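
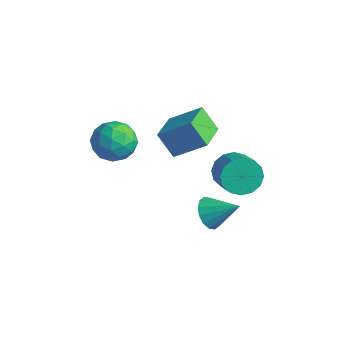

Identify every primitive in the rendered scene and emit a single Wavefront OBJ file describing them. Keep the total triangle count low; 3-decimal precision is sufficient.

v 2.634 1.151 0.047
v 3.285 1.73 -0.574
v 4.497 1.168 0.171
v 3.846 0.589 0.793
v 3.171 2.057 -0.142
v 4.383 1.495 0.603
v 2.913 2.142 0.341
v 4.125 1.58 1.086
v 2.58 1.961 0.745
v 3.792 1.399 1.49
v 2.262 1.563 0.962
v 3.474 1.001 1.708
v 2.044 1.055 0.934
v 3.256 0.493 1.68
v 1.983 0.572 0.669
v 3.195 0.01 1.414
v 2.097 0.245 0.237
v 3.309 -0.317 0.982
v 2.355 0.16 -0.246
v 3.567 -0.402 0.499
v 2.688 0.341 -0.65
v 3.9 -0.221 0.095
v 3.006 0.739 -0.868
v 4.218 0.177 -0.122
v 3.224 1.247 -0.84
v 4.436 0.685 -0.094
v 2.491 -0.202 -2.528
v 3.138 -0.451 -3.179
v 3.769 0.562 -1.552
v 2.98 -0.007 -3.319
v 2.691 0.384 -3.248
v 2.349 0.619 -2.984
v 2.045 0.634 -2.598
v 1.861 0.424 -2.193
v 1.845 0.047 -1.878
v 2.003 -0.397 -1.737
v 2.292 -0.789 -1.808
v 2.634 -1.023 -2.072
v 2.938 -1.038 -2.458
v 3.122 -0.828 -2.863
v -1.012 -3.798 4.158
v -0.154 -2.991 4.181
v -0.026 -4.809 2.879
v 0.832 -4.002 2.902
v 0.643 -4.688 3.841
v 0.033 -4.063 4.631
v -0.213 -3.737 2.429
v -0.823 -3.112 3.219
v 0.339 -2.953 3.113
v 0.868 -3.541 3.985
v -1.048 -4.259 3.075
v -0.519 -4.847 3.947
v -0.67 -3.306 4.282
v 0.49 -4.494 2.778
v 0.379 -4.897 3.33
v 0.883 -4.423 3.344
v -0.559 -3.936 4.546
v -0.055 -3.462 4.56
v 0.413 -4.459 4.36
v -0.125 -4.338 2.5
v 0.379 -3.864 2.514
v -1.063 -3.377 3.716
v -0.559 -2.903 3.73
v -0.593 -3.341 2.7
v 0.124 -2.809 3.668
v 0.704 -3.404 2.916
v 0.09 -3.248 2.637
v -0.268 -2.88 3.102
v 0.435 -3.155 4.18
v 1.015 -3.749 3.429
v 0.904 -4.152 3.98
v 0.546 -3.785 4.445
v 0.726 -3.133 3.552
v -1.195 -4.051 3.631
v -0.615 -4.645 2.88
v -0.726 -4.015 2.615
v -1.084 -3.648 3.08
v -0.884 -4.396 4.144
v -0.304 -4.991 3.392
v 0.088 -4.92 3.958
v -0.27 -4.552 4.423
v -0.906 -4.667 3.508
v -1.427 1.762 -0.732
v -2.336 1.518 0.524
v -0.154 2.8 0.39
v -1.063 2.556 1.647
v -0.417 0.084 -0.327
v -1.326 -0.16 0.93
v 0.856 1.122 0.796
v -0.053 0.878 2.052
f 2 1 5
f 2 5 3
f 3 5 6
f 3 6 4
f 5 1 7
f 5 7 6
f 6 7 8
f 6 8 4
f 7 1 9
f 7 9 8
f 8 9 10
f 8 10 4
f 9 1 11
f 9 11 10
f 10 11 12
f 10 12 4
f 11 1 13
f 11 13 12
f 12 13 14
f 12 14 4
f 13 1 15
f 13 15 14
f 14 15 16
f 14 16 4
f 15 1 17
f 15 17 16
f 16 17 18
f 16 18 4
f 17 1 19
f 17 19 18
f 18 19 20
f 18 20 4
f 19 1 21
f 19 21 20
f 20 21 22
f 20 22 4
f 21 1 23
f 21 23 22
f 22 23 24
f 22 24 4
f 23 1 25
f 23 25 24
f 24 25 26
f 24 26 4
f 25 1 2
f 25 2 26
f 26 2 3
f 26 3 4
f 28 27 30
f 28 30 29
f 30 27 31
f 30 31 29
f 31 27 32
f 31 32 29
f 32 27 33
f 32 33 29
f 33 27 34
f 33 34 29
f 34 27 35
f 34 35 29
f 35 27 36
f 35 36 29
f 36 27 37
f 36 37 29
f 37 27 38
f 37 38 29
f 38 27 39
f 38 39 29
f 39 27 40
f 39 40 29
f 40 27 28
f 40 28 29
f 41 78 57
f 78 52 81
f 57 81 46
f 78 81 57
f 41 57 53
f 57 46 58
f 53 58 42
f 57 58 53
f 41 53 62
f 53 42 63
f 62 63 48
f 53 63 62
f 41 62 74
f 62 48 77
f 74 77 51
f 62 77 74
f 41 74 78
f 74 51 82
f 78 82 52
f 74 82 78
f 42 58 69
f 58 46 72
f 69 72 50
f 58 72 69
f 46 81 59
f 81 52 80
f 59 80 45
f 81 80 59
f 52 82 79
f 82 51 75
f 79 75 43
f 82 75 79
f 51 77 76
f 77 48 64
f 76 64 47
f 77 64 76
f 48 63 68
f 63 42 65
f 68 65 49
f 63 65 68
f 44 70 56
f 70 50 71
f 56 71 45
f 70 71 56
f 44 56 54
f 56 45 55
f 54 55 43
f 56 55 54
f 44 54 61
f 54 43 60
f 61 60 47
f 54 60 61
f 44 61 66
f 61 47 67
f 66 67 49
f 61 67 66
f 44 66 70
f 66 49 73
f 70 73 50
f 66 73 70
f 45 71 59
f 71 50 72
f 59 72 46
f 71 72 59
f 43 55 79
f 55 45 80
f 79 80 52
f 55 80 79
f 47 60 76
f 60 43 75
f 76 75 51
f 60 75 76
f 49 67 68
f 67 47 64
f 68 64 48
f 67 64 68
f 50 73 69
f 73 49 65
f 69 65 42
f 73 65 69
f 84 86 83
f 87 84 83
f 83 86 85
f 85 87 83
f 84 90 86
f 88 84 87
f 88 90 84
f 86 90 85
f 89 87 85
f 85 90 89
f 89 88 87
f 90 88 89



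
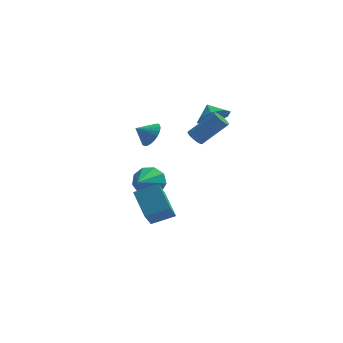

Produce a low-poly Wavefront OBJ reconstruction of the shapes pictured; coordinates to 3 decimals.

v 0.278 3.303 -4.376
v 1.102 3.385 -3.745
v -0.198 1.697 -3.544
v 0.538 3.704 -3.452
v -0.147 3.836 -3.59
v -0.633 3.718 -4.096
v -0.693 3.406 -4.733
v -0.298 3.046 -5.202
v 0.367 2.806 -5.285
v 0.99 2.799 -4.942
v 1.28 3.027 -4.334
v 3.882 3.418 0.9
v 4.803 3.637 1.279
v 3.458 4.122 1.52
v 4.623 4.076 0.659
v 4.009 4.129 0.18
v 3.32 3.766 0.122
v 2.961 3.198 0.52
v 3.141 2.76 1.14
v 3.755 2.707 1.62
v 4.443 3.07 1.677
v 3.157 -0.771 1.484
v 3.548 -0.969 1.136
v 4.934 -0.607 2.488
v 4.543 -0.409 2.836
v 3.54 -0.727 1.079
v 4.927 -0.365 2.43
v 3.457 -0.493 1.102
v 4.844 -0.131 2.454
v 3.314 -0.314 1.2
v 4.701 0.048 2.552
v 3.14 -0.226 1.355
v 4.526 0.136 2.707
v 2.969 -0.246 1.536
v 4.356 0.116 2.888
v 2.836 -0.37 1.706
v 4.222 -0.008 3.058
v 2.766 -0.573 1.832
v 4.152 -0.211 3.184
v 2.773 -0.815 1.89
v 4.16 -0.453 3.241
v 2.856 -1.049 1.866
v 4.243 -0.687 3.218
v 2.999 -1.228 1.768
v 4.386 -0.866 3.12
v 3.174 -1.316 1.613
v 4.56 -0.954 2.965
v 3.344 -1.296 1.432
v 4.731 -0.934 2.784
v 3.478 -1.172 1.262
v 4.864 -0.81 2.614
v 1.053 -3.37 -3.74
v 0.886 -4.888 -2.24
v 0.341 -2.208 -2.643
v 0.175 -3.725 -1.143
v 2.345 -3.035 -3.257
v 2.179 -4.552 -1.757
v 1.634 -1.872 -2.16
v 1.467 -3.39 -0.66
v 0.783 -0.376 1.395
v 1.095 0.094 2.018
v -0.023 -0.624 1.985
v 0.911 0.313 1.859
v 0.707 0.427 1.629
v 0.515 0.42 1.363
v 0.364 0.291 1.102
v 0.277 0.061 0.886
v 0.267 -0.236 0.747
v 0.335 -0.554 0.707
v 0.472 -0.845 0.772
v 0.656 -1.064 0.931
v 0.86 -1.179 1.161
v 1.052 -1.171 1.427
v 1.203 -1.042 1.687
v 1.29 -0.812 1.904
v 1.3 -0.515 2.042
v 1.231 -0.197 2.083
f 2 1 4
f 2 4 3
f 4 1 5
f 4 5 3
f 5 1 6
f 5 6 3
f 6 1 7
f 6 7 3
f 7 1 8
f 7 8 3
f 8 1 9
f 8 9 3
f 9 1 10
f 9 10 3
f 10 1 11
f 10 11 3
f 11 1 2
f 11 2 3
f 13 12 15
f 13 15 14
f 15 12 16
f 15 16 14
f 16 12 17
f 16 17 14
f 17 12 18
f 17 18 14
f 18 12 19
f 18 19 14
f 19 12 20
f 19 20 14
f 20 12 21
f 20 21 14
f 21 12 13
f 21 13 14
f 23 22 26
f 23 26 24
f 24 26 27
f 24 27 25
f 26 22 28
f 26 28 27
f 27 28 29
f 27 29 25
f 28 22 30
f 28 30 29
f 29 30 31
f 29 31 25
f 30 22 32
f 30 32 31
f 31 32 33
f 31 33 25
f 32 22 34
f 32 34 33
f 33 34 35
f 33 35 25
f 34 22 36
f 34 36 35
f 35 36 37
f 35 37 25
f 36 22 38
f 36 38 37
f 37 38 39
f 37 39 25
f 38 22 40
f 38 40 39
f 39 40 41
f 39 41 25
f 40 22 42
f 40 42 41
f 41 42 43
f 41 43 25
f 42 22 44
f 42 44 43
f 43 44 45
f 43 45 25
f 44 22 46
f 44 46 45
f 45 46 47
f 45 47 25
f 46 22 48
f 46 48 47
f 47 48 49
f 47 49 25
f 48 22 50
f 48 50 49
f 49 50 51
f 49 51 25
f 50 22 23
f 50 23 51
f 51 23 24
f 51 24 25
f 53 55 52
f 56 53 52
f 52 55 54
f 54 56 52
f 53 59 55
f 57 53 56
f 57 59 53
f 55 59 54
f 58 56 54
f 54 59 58
f 58 57 56
f 59 57 58
f 61 60 63
f 61 63 62
f 63 60 64
f 63 64 62
f 64 60 65
f 64 65 62
f 65 60 66
f 65 66 62
f 66 60 67
f 66 67 62
f 67 60 68
f 67 68 62
f 68 60 69
f 68 69 62
f 69 60 70
f 69 70 62
f 70 60 71
f 70 71 62
f 71 60 72
f 71 72 62
f 72 60 73
f 72 73 62
f 73 60 74
f 73 74 62
f 74 60 75
f 74 75 62
f 75 60 76
f 75 76 62
f 76 60 77
f 76 77 62
f 77 60 61
f 77 61 62



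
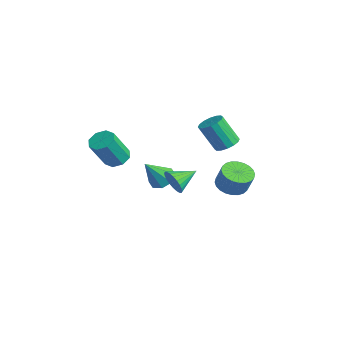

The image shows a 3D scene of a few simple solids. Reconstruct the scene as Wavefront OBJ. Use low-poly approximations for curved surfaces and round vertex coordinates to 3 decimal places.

v -3.904 2.1 -1.523
v -3.445 2.7 -1.132
v -3.696 0.96 -0.017
v -4.081 2.751 -1.006
v -4.613 2.421 -1.182
v -4.73 1.903 -1.559
v -4.362 1.501 -1.914
v -3.726 1.449 -2.04
v -3.194 1.779 -1.863
v -3.077 2.297 -1.487
v 3.354 -0.596 2.618
v 3.763 -0.772 3.271
v 3.226 0.756 3.062
v 3.989 -0.688 3.079
v 4.119 -0.59 2.817
v 4.132 -0.492 2.525
v 4.027 -0.411 2.247
v 3.819 -0.358 2.025
v 3.541 -0.341 1.894
v 3.234 -0.363 1.872
v 2.946 -0.42 1.965
v 2.72 -0.505 2.156
v 2.59 -0.603 2.418
v 2.577 -0.701 2.71
v 2.682 -0.782 2.988
v 2.889 -0.835 3.21
v 3.167 -0.852 3.341
v 3.474 -0.83 3.363
v -3.688 -0.664 0.893
v -3.183 -1.156 0.514
v -2.888 -2.188 2.249
v -3.392 -1.696 2.627
v -2.9 -0.67 0.755
v -2.604 -1.702 2.49
v -3.078 -0.18 1.076
v -2.782 -1.212 2.811
v -3.613 0.026 1.29
v -3.318 -1.006 3.025
v -4.192 -0.172 1.271
v -3.897 -1.204 3.006
v -4.476 -0.658 1.03
v -4.18 -1.69 2.765
v -4.298 -1.148 0.709
v -4.002 -2.18 2.444
v -3.762 -1.354 0.495
v -3.467 -2.386 2.23
v 0.472 3.878 2.934
v 1.178 3.916 3.185
v 0.654 3.179 4.776
v -0.052 3.142 4.526
v 1.017 4.253 3.288
v 0.493 3.517 4.879
v 0.71 4.491 3.296
v 0.185 3.754 4.887
v 0.339 4.564 3.208
v -0.185 3.827 4.799
v 0.004 4.453 3.046
v -0.521 3.717 4.637
v -0.206 4.189 2.855
v -0.73 3.452 4.446
v -0.234 3.841 2.684
v -0.758 3.104 4.275
v -0.073 3.503 2.581
v -0.597 2.767 4.172
v 0.235 3.266 2.573
v -0.29 2.529 4.164
v 0.605 3.193 2.661
v 0.081 2.456 4.252
v 0.941 3.303 2.823
v 0.416 2.567 4.414
v 1.15 3.568 3.014
v 0.626 2.831 4.605
v 1.037 3.878 0.149
v 1.805 4.216 -0.228
v 2.331 4.341 0.954
v 1.563 4.002 1.331
v 1.615 4.516 -0.175
v 2.141 4.641 1.007
v 1.337 4.719 -0.073
v 1.862 4.843 1.109
v 1.013 4.793 0.063
v 1.539 4.918 1.245
v 0.693 4.728 0.212
v 1.219 4.853 1.394
v 0.426 4.534 0.351
v 0.951 4.659 1.534
v 0.251 4.24 0.46
v 0.776 4.365 1.642
v 0.196 3.891 0.521
v 0.721 4.015 1.704
v 0.269 3.539 0.526
v 0.795 3.664 1.708
v 0.459 3.239 0.473
v 0.985 3.364 1.655
v 0.738 3.037 0.371
v 1.263 3.161 1.553
v 1.061 2.962 0.235
v 1.587 3.087 1.417
v 1.381 3.027 0.086
v 1.907 3.152 1.268
v 1.649 3.221 -0.054
v 2.174 3.346 1.129
v 1.824 3.515 -0.162
v 2.349 3.64 1.02
v 1.879 3.865 -0.224
v 2.404 3.989 0.959
f 2 1 4
f 2 4 3
f 4 1 5
f 4 5 3
f 5 1 6
f 5 6 3
f 6 1 7
f 6 7 3
f 7 1 8
f 7 8 3
f 8 1 9
f 8 9 3
f 9 1 10
f 9 10 3
f 10 1 2
f 10 2 3
f 12 11 14
f 12 14 13
f 14 11 15
f 14 15 13
f 15 11 16
f 15 16 13
f 16 11 17
f 16 17 13
f 17 11 18
f 17 18 13
f 18 11 19
f 18 19 13
f 19 11 20
f 19 20 13
f 20 11 21
f 20 21 13
f 21 11 22
f 21 22 13
f 22 11 23
f 22 23 13
f 23 11 24
f 23 24 13
f 24 11 25
f 24 25 13
f 25 11 26
f 25 26 13
f 26 11 27
f 26 27 13
f 27 11 28
f 27 28 13
f 28 11 12
f 28 12 13
f 30 29 33
f 30 33 31
f 31 33 34
f 31 34 32
f 33 29 35
f 33 35 34
f 34 35 36
f 34 36 32
f 35 29 37
f 35 37 36
f 36 37 38
f 36 38 32
f 37 29 39
f 37 39 38
f 38 39 40
f 38 40 32
f 39 29 41
f 39 41 40
f 40 41 42
f 40 42 32
f 41 29 43
f 41 43 42
f 42 43 44
f 42 44 32
f 43 29 45
f 43 45 44
f 44 45 46
f 44 46 32
f 45 29 30
f 45 30 46
f 46 30 31
f 46 31 32
f 48 47 51
f 48 51 49
f 49 51 52
f 49 52 50
f 51 47 53
f 51 53 52
f 52 53 54
f 52 54 50
f 53 47 55
f 53 55 54
f 54 55 56
f 54 56 50
f 55 47 57
f 55 57 56
f 56 57 58
f 56 58 50
f 57 47 59
f 57 59 58
f 58 59 60
f 58 60 50
f 59 47 61
f 59 61 60
f 60 61 62
f 60 62 50
f 61 47 63
f 61 63 62
f 62 63 64
f 62 64 50
f 63 47 65
f 63 65 64
f 64 65 66
f 64 66 50
f 65 47 67
f 65 67 66
f 66 67 68
f 66 68 50
f 67 47 69
f 67 69 68
f 68 69 70
f 68 70 50
f 69 47 71
f 69 71 70
f 70 71 72
f 70 72 50
f 71 47 48
f 71 48 72
f 72 48 49
f 72 49 50
f 74 73 77
f 74 77 75
f 75 77 78
f 75 78 76
f 77 73 79
f 77 79 78
f 78 79 80
f 78 80 76
f 79 73 81
f 79 81 80
f 80 81 82
f 80 82 76
f 81 73 83
f 81 83 82
f 82 83 84
f 82 84 76
f 83 73 85
f 83 85 84
f 84 85 86
f 84 86 76
f 85 73 87
f 85 87 86
f 86 87 88
f 86 88 76
f 87 73 89
f 87 89 88
f 88 89 90
f 88 90 76
f 89 73 91
f 89 91 90
f 90 91 92
f 90 92 76
f 91 73 93
f 91 93 92
f 92 93 94
f 92 94 76
f 93 73 95
f 93 95 94
f 94 95 96
f 94 96 76
f 95 73 97
f 95 97 96
f 96 97 98
f 96 98 76
f 97 73 99
f 97 99 98
f 98 99 100
f 98 100 76
f 99 73 101
f 99 101 100
f 100 101 102
f 100 102 76
f 101 73 103
f 101 103 102
f 102 103 104
f 102 104 76
f 103 73 105
f 103 105 104
f 104 105 106
f 104 106 76
f 105 73 74
f 105 74 106
f 106 74 75
f 106 75 76



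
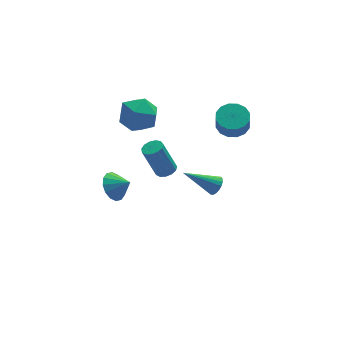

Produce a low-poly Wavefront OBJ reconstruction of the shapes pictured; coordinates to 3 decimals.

v -3.647 -0.868 -0.023
v -3.013 -0.609 -0.56
v -2.953 -1.352 0.563
v -3.045 -0.282 -0.252
v -3.239 -0.112 0.118
v -3.541 -0.145 0.449
v -3.873 -0.371 0.655
v -4.143 -0.73 0.678
v -4.281 -1.126 0.514
v -4.249 -1.453 0.205
v -4.056 -1.623 -0.164
v -3.753 -1.59 -0.496
v -3.422 -1.364 -0.701
v -3.151 -1.005 -0.724
v 2.718 -0.163 2.639
v 3.579 -0.245 2.726
v 3.444 -0.619 3.709
v 2.582 -0.537 3.621
v 3.487 0.171 2.872
v 3.351 -0.203 3.855
v 3.188 0.497 2.955
v 3.052 0.123 3.938
v 2.763 0.647 2.953
v 2.627 0.273 3.936
v 2.326 0.579 2.867
v 2.19 0.205 3.85
v 1.994 0.313 2.72
v 1.859 -0.061 3.703
v 1.856 -0.081 2.551
v 1.721 -0.455 3.534
v 1.949 -0.497 2.405
v 1.813 -0.871 3.388
v 2.248 -0.823 2.322
v 2.112 -1.197 3.305
v 2.673 -0.973 2.324
v 2.537 -1.347 3.307
v 3.11 -0.905 2.41
v 2.974 -1.279 3.393
v 3.441 -0.639 2.557
v 3.306 -1.013 3.54
v 0.132 2.807 -3.008
v 0.666 3.052 -2.843
v -0.018 3.277 -0.967
v -0.552 3.033 -1.132
v 0.467 3.313 -2.947
v -0.216 3.538 -1.07
v 0.162 3.414 -3.07
v -0.521 3.639 -1.193
v -0.152 3.322 -3.173
v -0.836 3.547 -1.297
v -0.377 3.066 -3.225
v -1.06 3.291 -1.348
v -0.44 2.729 -3.207
v -1.123 2.954 -1.33
v -0.321 2.416 -3.126
v -1.005 2.641 -1.25
v -0.059 2.228 -3.008
v -0.743 2.453 -1.132
v 0.264 2.224 -2.89
v -0.42 2.449 -1.014
v 0.545 2.405 -2.81
v -0.139 2.63 -0.933
v 0.694 2.714 -2.792
v 0.011 2.939 -0.915
v -2.306 2.235 3.633
v -1.415 2.82 3.157
v -1.825 0.7 2.643
v -0.934 1.285 2.167
v -0.91 1.007 3.3
v -1.208 1.955 3.912
v -2.032 1.565 1.888
v -2.33 2.513 2.5
v -1.247 2.406 2.079
v -0.553 2.061 2.951
v -2.687 1.459 2.849
v -1.993 1.114 3.721
v 0.536 -4.184 1.903
v 0.809 -3.755 2.137
v -0.996 -3.796 2.977
v 0.698 -3.649 1.941
v 0.554 -3.649 1.737
v 0.407 -3.755 1.566
v 0.286 -3.946 1.461
v 0.214 -4.184 1.445
v 0.205 -4.422 1.518
v 0.262 -4.613 1.668
v 0.374 -4.718 1.865
v 0.517 -4.718 2.069
v 0.664 -4.612 2.24
v 0.785 -4.421 2.344
v 0.857 -4.183 2.361
v 0.866 -3.945 2.287
f 2 1 4
f 2 4 3
f 4 1 5
f 4 5 3
f 5 1 6
f 5 6 3
f 6 1 7
f 6 7 3
f 7 1 8
f 7 8 3
f 8 1 9
f 8 9 3
f 9 1 10
f 9 10 3
f 10 1 11
f 10 11 3
f 11 1 12
f 11 12 3
f 12 1 13
f 12 13 3
f 13 1 14
f 13 14 3
f 14 1 2
f 14 2 3
f 16 15 19
f 16 19 17
f 17 19 20
f 17 20 18
f 19 15 21
f 19 21 20
f 20 21 22
f 20 22 18
f 21 15 23
f 21 23 22
f 22 23 24
f 22 24 18
f 23 15 25
f 23 25 24
f 24 25 26
f 24 26 18
f 25 15 27
f 25 27 26
f 26 27 28
f 26 28 18
f 27 15 29
f 27 29 28
f 28 29 30
f 28 30 18
f 29 15 31
f 29 31 30
f 30 31 32
f 30 32 18
f 31 15 33
f 31 33 32
f 32 33 34
f 32 34 18
f 33 15 35
f 33 35 34
f 34 35 36
f 34 36 18
f 35 15 37
f 35 37 36
f 36 37 38
f 36 38 18
f 37 15 39
f 37 39 38
f 38 39 40
f 38 40 18
f 39 15 16
f 39 16 40
f 40 16 17
f 40 17 18
f 42 41 45
f 42 45 43
f 43 45 46
f 43 46 44
f 45 41 47
f 45 47 46
f 46 47 48
f 46 48 44
f 47 41 49
f 47 49 48
f 48 49 50
f 48 50 44
f 49 41 51
f 49 51 50
f 50 51 52
f 50 52 44
f 51 41 53
f 51 53 52
f 52 53 54
f 52 54 44
f 53 41 55
f 53 55 54
f 54 55 56
f 54 56 44
f 55 41 57
f 55 57 56
f 56 57 58
f 56 58 44
f 57 41 59
f 57 59 58
f 58 59 60
f 58 60 44
f 59 41 61
f 59 61 60
f 60 61 62
f 60 62 44
f 61 41 63
f 61 63 62
f 62 63 64
f 62 64 44
f 63 41 42
f 63 42 64
f 64 42 43
f 64 43 44
f 65 76 70
f 65 70 66
f 65 66 72
f 65 72 75
f 65 75 76
f 66 70 74
f 70 76 69
f 76 75 67
f 75 72 71
f 72 66 73
f 68 74 69
f 68 69 67
f 68 67 71
f 68 71 73
f 68 73 74
f 69 74 70
f 67 69 76
f 71 67 75
f 73 71 72
f 74 73 66
f 78 77 80
f 78 80 79
f 80 77 81
f 80 81 79
f 81 77 82
f 81 82 79
f 82 77 83
f 82 83 79
f 83 77 84
f 83 84 79
f 84 77 85
f 84 85 79
f 85 77 86
f 85 86 79
f 86 77 87
f 86 87 79
f 87 77 88
f 87 88 79
f 88 77 89
f 88 89 79
f 89 77 90
f 89 90 79
f 90 77 91
f 90 91 79
f 91 77 92
f 91 92 79
f 92 77 78
f 92 78 79



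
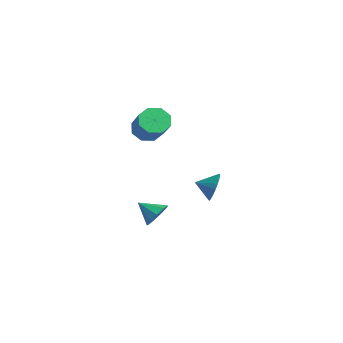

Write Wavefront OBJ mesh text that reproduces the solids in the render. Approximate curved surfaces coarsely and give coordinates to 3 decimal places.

v -0.118 -2.203 2.44
v 0.426 -2.047 1.766
v 2.061 -2.302 3.026
v 1.518 -2.457 3.7
v 0.259 -1.485 2.097
v 1.894 -1.74 3.357
v -0.129 -1.343 2.629
v 1.506 -1.598 3.889
v -0.51 -1.705 3.05
v 1.125 -1.959 4.31
v -0.661 -2.358 3.114
v 0.974 -2.613 4.374
v -0.494 -2.92 2.783
v 1.141 -3.175 4.043
v -0.106 -3.062 2.251
v 1.529 -3.317 3.511
v 0.275 -2.701 1.83
v 1.91 -2.955 3.09
v 0.882 -2.07 -3.44
v 1.352 -1.914 -2.75
v 0.078 -2.83 -2.72
v 0.932 -1.515 -2.798
v 0.488 -1.376 -3.147
v 0.229 -1.562 -3.633
v 0.275 -1.985 -4.029
v 0.605 -2.449 -4.149
v 1.065 -2.735 -3.937
v 1.439 -2.71 -3.493
v 1.553 -2.385 -3.024
v 2.477 0.395 -1.14
v 2.94 0.453 -0.347
v 2.043 -0.495 -0.82
v 2.617 0.64 -0.264
v 2.27 0.785 -0.333
v 1.959 0.863 -0.541
v 1.737 0.859 -0.853
v 1.643 0.776 -1.214
v 1.694 0.626 -1.563
v 1.88 0.436 -1.838
v 2.169 0.239 -1.992
v 2.512 0.069 -1.999
v 2.849 -0.045 -1.858
v 3.121 -0.082 -1.592
v 3.282 -0.038 -1.248
v 3.304 0.082 -0.885
v 3.183 0.255 -0.566
f 2 1 5
f 2 5 3
f 3 5 6
f 3 6 4
f 5 1 7
f 5 7 6
f 6 7 8
f 6 8 4
f 7 1 9
f 7 9 8
f 8 9 10
f 8 10 4
f 9 1 11
f 9 11 10
f 10 11 12
f 10 12 4
f 11 1 13
f 11 13 12
f 12 13 14
f 12 14 4
f 13 1 15
f 13 15 14
f 14 15 16
f 14 16 4
f 15 1 17
f 15 17 16
f 16 17 18
f 16 18 4
f 17 1 2
f 17 2 18
f 18 2 3
f 18 3 4
f 20 19 22
f 20 22 21
f 22 19 23
f 22 23 21
f 23 19 24
f 23 24 21
f 24 19 25
f 24 25 21
f 25 19 26
f 25 26 21
f 26 19 27
f 26 27 21
f 27 19 28
f 27 28 21
f 28 19 29
f 28 29 21
f 29 19 20
f 29 20 21
f 31 30 33
f 31 33 32
f 33 30 34
f 33 34 32
f 34 30 35
f 34 35 32
f 35 30 36
f 35 36 32
f 36 30 37
f 36 37 32
f 37 30 38
f 37 38 32
f 38 30 39
f 38 39 32
f 39 30 40
f 39 40 32
f 40 30 41
f 40 41 32
f 41 30 42
f 41 42 32
f 42 30 43
f 42 43 32
f 43 30 44
f 43 44 32
f 44 30 45
f 44 45 32
f 45 30 46
f 45 46 32
f 46 30 31
f 46 31 32



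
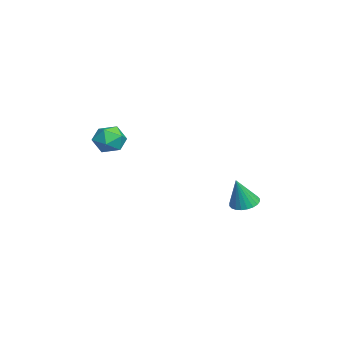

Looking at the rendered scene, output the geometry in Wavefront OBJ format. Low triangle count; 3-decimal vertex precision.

v 2.022 2.827 -0.19
v 2.691 3.22 -0.266
v 2.478 2.373 1.47
v 2.507 3.437 -0.157
v 2.249 3.56 -0.052
v 1.957 3.572 0.032
v 1.674 3.47 0.081
v 1.445 3.27 0.09
v 1.303 3.003 0.056
v 1.271 2.709 -0.016
v 1.353 2.433 -0.114
v 1.537 2.217 -0.223
v 1.795 2.093 -0.328
v 2.087 2.082 -0.411
v 2.37 2.183 -0.461
v 2.599 2.383 -0.47
v 2.741 2.65 -0.436
v 2.773 2.944 -0.364
v 1.375 -2.938 3.884
v 2.123 -3.246 3.393
v 1.197 -4.334 4.487
v 1.945 -4.642 3.996
v 2.065 -4.029 4.707
v 2.175 -3.166 4.335
v 1.145 -4.414 3.545
v 1.255 -3.551 3.173
v 1.981 -4.158 3.184
v 2.55 -3.92 3.902
v 0.77 -3.66 3.978
v 1.339 -3.422 4.696
f 2 1 4
f 2 4 3
f 4 1 5
f 4 5 3
f 5 1 6
f 5 6 3
f 6 1 7
f 6 7 3
f 7 1 8
f 7 8 3
f 8 1 9
f 8 9 3
f 9 1 10
f 9 10 3
f 10 1 11
f 10 11 3
f 11 1 12
f 11 12 3
f 12 1 13
f 12 13 3
f 13 1 14
f 13 14 3
f 14 1 15
f 14 15 3
f 15 1 16
f 15 16 3
f 16 1 17
f 16 17 3
f 17 1 18
f 17 18 3
f 18 1 2
f 18 2 3
f 19 30 24
f 19 24 20
f 19 20 26
f 19 26 29
f 19 29 30
f 20 24 28
f 24 30 23
f 30 29 21
f 29 26 25
f 26 20 27
f 22 28 23
f 22 23 21
f 22 21 25
f 22 25 27
f 22 27 28
f 23 28 24
f 21 23 30
f 25 21 29
f 27 25 26
f 28 27 20



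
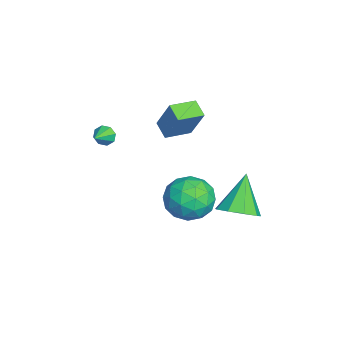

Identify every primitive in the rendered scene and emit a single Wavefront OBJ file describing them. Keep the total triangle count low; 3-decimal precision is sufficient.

v 4.041 2.68 -1.183
v 4.828 2.922 -0.652
v 2.859 3.04 0.403
v 4.582 3.465 -0.958
v 4.083 3.641 -1.37
v 3.564 3.367 -1.694
v 3.268 2.772 -1.779
v 3.334 2.133 -1.585
v 3.73 1.751 -1.203
v 4.271 1.803 -0.812
v 4.705 2.265 -0.594
v 0.806 -2.973 1.269
v 1.073 -2.856 0.815
v 1.654 -3.347 1.671
v 1.081 -2.545 1.087
v 0.928 -2.485 1.466
v 0.704 -2.711 1.73
v 0.539 -3.09 1.723
v 0.531 -3.4 1.451
v 0.684 -3.46 1.072
v 0.909 -3.235 0.808
v -1.304 0.319 0.952
v -0.641 0.896 2.557
v -0.576 0.698 0.515
v 0.087 1.275 2.12
v -0.647 -0.795 1.08
v 0.016 -0.218 2.685
v 0.081 -0.416 0.643
v 0.744 0.161 2.248
v 1.682 1.291 -0.918
v 2.681 1.754 -1.417
v 2.059 -0.434 -1.763
v 3.058 0.029 -2.262
v 3.004 -0.144 -1.067
v 2.772 0.922 -0.545
v 1.968 0.398 -2.635
v 1.736 1.464 -2.113
v 2.858 1.202 -2.479
v 3.498 0.867 -1.51
v 1.242 0.453 -1.67
v 1.882 0.118 -0.701
v 2.149 1.673 -1.093
v 2.591 -0.353 -2.087
v 2.56 -0.455 -1.384
v 3.147 -0.183 -1.678
v 2.202 1.184 -0.58
v 2.789 1.457 -0.874
v 2.979 0.341 -0.668
v 1.951 -0.137 -2.306
v 2.538 0.136 -2.6
v 1.593 1.503 -1.502
v 2.18 1.775 -1.796
v 1.761 0.979 -2.512
v 2.84 1.621 -2.011
v 3.061 0.608 -2.508
v 2.421 0.825 -2.727
v 2.284 1.451 -2.42
v 3.216 1.424 -1.441
v 3.437 0.411 -1.938
v 3.406 0.309 -1.235
v 3.269 0.935 -0.928
v 3.32 1.1 -2.065
v 1.303 0.909 -1.242
v 1.524 -0.104 -1.739
v 1.471 0.385 -2.252
v 1.334 1.011 -1.945
v 1.679 0.712 -0.672
v 1.9 -0.301 -1.169
v 2.456 -0.131 -0.76
v 2.319 0.495 -0.453
v 1.42 0.22 -1.115
f 2 1 4
f 2 4 3
f 4 1 5
f 4 5 3
f 5 1 6
f 5 6 3
f 6 1 7
f 6 7 3
f 7 1 8
f 7 8 3
f 8 1 9
f 8 9 3
f 9 1 10
f 9 10 3
f 10 1 11
f 10 11 3
f 11 1 2
f 11 2 3
f 13 12 15
f 13 15 14
f 15 12 16
f 15 16 14
f 16 12 17
f 16 17 14
f 17 12 18
f 17 18 14
f 18 12 19
f 18 19 14
f 19 12 20
f 19 20 14
f 20 12 21
f 20 21 14
f 21 12 13
f 21 13 14
f 23 25 22
f 26 23 22
f 22 25 24
f 24 26 22
f 23 29 25
f 27 23 26
f 27 29 23
f 25 29 24
f 28 26 24
f 24 29 28
f 28 27 26
f 29 27 28
f 30 67 46
f 67 41 70
f 46 70 35
f 67 70 46
f 30 46 42
f 46 35 47
f 42 47 31
f 46 47 42
f 30 42 51
f 42 31 52
f 51 52 37
f 42 52 51
f 30 51 63
f 51 37 66
f 63 66 40
f 51 66 63
f 30 63 67
f 63 40 71
f 67 71 41
f 63 71 67
f 31 47 58
f 47 35 61
f 58 61 39
f 47 61 58
f 35 70 48
f 70 41 69
f 48 69 34
f 70 69 48
f 41 71 68
f 71 40 64
f 68 64 32
f 71 64 68
f 40 66 65
f 66 37 53
f 65 53 36
f 66 53 65
f 37 52 57
f 52 31 54
f 57 54 38
f 52 54 57
f 33 59 45
f 59 39 60
f 45 60 34
f 59 60 45
f 33 45 43
f 45 34 44
f 43 44 32
f 45 44 43
f 33 43 50
f 43 32 49
f 50 49 36
f 43 49 50
f 33 50 55
f 50 36 56
f 55 56 38
f 50 56 55
f 33 55 59
f 55 38 62
f 59 62 39
f 55 62 59
f 34 60 48
f 60 39 61
f 48 61 35
f 60 61 48
f 32 44 68
f 44 34 69
f 68 69 41
f 44 69 68
f 36 49 65
f 49 32 64
f 65 64 40
f 49 64 65
f 38 56 57
f 56 36 53
f 57 53 37
f 56 53 57
f 39 62 58
f 62 38 54
f 58 54 31
f 62 54 58



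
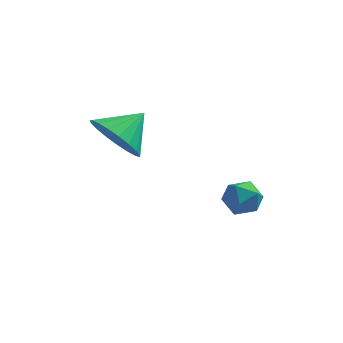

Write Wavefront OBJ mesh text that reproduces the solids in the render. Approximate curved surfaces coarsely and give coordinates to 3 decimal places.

v -1.264 3.205 -3.109
v -0.826 3.464 -3.5
v -0.814 2.276 -3.22
v -0.376 2.535 -3.611
v -0.376 2.682 -2.986
v -0.654 3.256 -2.918
v -0.986 2.484 -3.802
v -1.264 3.058 -3.734
v -0.654 3.018 -3.928
v -0.277 3.14 -3.424
v -1.363 2.6 -3.296
v -0.986 2.722 -2.792
v -4.046 1.429 -0.436
v -3.565 1.636 -1.168
v -3.394 2.151 0.196
v -3.838 1.892 -1.179
v -4.147 2.068 -1.062
v -4.438 2.133 -0.836
v -4.662 2.077 -0.542
v -4.779 1.908 -0.229
v -4.769 1.657 0.049
v -4.634 1.366 0.242
v -4.398 1.086 0.318
v -4.1 0.866 0.264
v -3.794 0.742 0.088
v -3.53 0.738 -0.178
v -3.356 0.853 -0.488
v -3.301 1.067 -0.79
v -3.375 1.344 -1.03
f 1 12 6
f 1 6 2
f 1 2 8
f 1 8 11
f 1 11 12
f 2 6 10
f 6 12 5
f 12 11 3
f 11 8 7
f 8 2 9
f 4 10 5
f 4 5 3
f 4 3 7
f 4 7 9
f 4 9 10
f 5 10 6
f 3 5 12
f 7 3 11
f 9 7 8
f 10 9 2
f 14 13 16
f 14 16 15
f 16 13 17
f 16 17 15
f 17 13 18
f 17 18 15
f 18 13 19
f 18 19 15
f 19 13 20
f 19 20 15
f 20 13 21
f 20 21 15
f 21 13 22
f 21 22 15
f 22 13 23
f 22 23 15
f 23 13 24
f 23 24 15
f 24 13 25
f 24 25 15
f 25 13 26
f 25 26 15
f 26 13 27
f 26 27 15
f 27 13 28
f 27 28 15
f 28 13 29
f 28 29 15
f 29 13 14
f 29 14 15



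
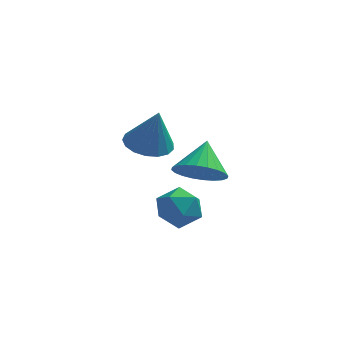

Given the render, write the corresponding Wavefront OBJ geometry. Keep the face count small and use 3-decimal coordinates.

v -3.067 -2.117 -1.767
v -2.136 -2.376 -1.514
v -3.524 -3.664 -1.666
v -2.593 -3.923 -1.413
v -3.154 -3.393 -0.778
v -2.871 -2.437 -0.841
v -2.789 -3.603 -2.339
v -2.506 -2.647 -2.402
v -1.964 -3.294 -1.868
v -2.19 -3.164 -0.903
v -3.47 -2.876 -2.277
v -3.696 -2.746 -1.312
v -3.926 -3.288 1.994
v -3.053 -2.927 1.823
v -3.514 -3.472 3.706
v -3.307 -2.558 1.924
v -3.702 -2.355 2.041
v -4.149 -2.367 2.147
v -4.545 -2.589 2.218
v -4.799 -2.972 2.238
v -4.853 -3.427 2.202
v -4.694 -3.85 2.118
v -4.359 -4.144 2.006
v -3.926 -4.242 1.891
v -3.492 -4.122 1.8
v -3.157 -3.81 1.753
v -2.999 -3.379 1.762
v -2.071 -3.11 0.39
v -1.6 -2.531 -0.363
v -1.889 -1.93 1.41
v -1.996 -2.425 -0.415
v -2.403 -2.423 -0.345
v -2.76 -2.525 -0.163
v -3.012 -2.716 0.103
v -3.121 -2.968 0.413
v -3.07 -3.241 0.719
v -2.867 -3.494 0.976
v -2.542 -3.688 1.143
v -2.146 -3.795 1.196
v -1.739 -3.797 1.125
v -1.382 -3.695 0.943
v -1.13 -3.503 0.677
v -1.021 -3.252 0.367
v -1.072 -2.979 0.061
v -1.275 -2.726 -0.196
f 1 12 6
f 1 6 2
f 1 2 8
f 1 8 11
f 1 11 12
f 2 6 10
f 6 12 5
f 12 11 3
f 11 8 7
f 8 2 9
f 4 10 5
f 4 5 3
f 4 3 7
f 4 7 9
f 4 9 10
f 5 10 6
f 3 5 12
f 7 3 11
f 9 7 8
f 10 9 2
f 14 13 16
f 14 16 15
f 16 13 17
f 16 17 15
f 17 13 18
f 17 18 15
f 18 13 19
f 18 19 15
f 19 13 20
f 19 20 15
f 20 13 21
f 20 21 15
f 21 13 22
f 21 22 15
f 22 13 23
f 22 23 15
f 23 13 24
f 23 24 15
f 24 13 25
f 24 25 15
f 25 13 26
f 25 26 15
f 26 13 27
f 26 27 15
f 27 13 14
f 27 14 15
f 29 28 31
f 29 31 30
f 31 28 32
f 31 32 30
f 32 28 33
f 32 33 30
f 33 28 34
f 33 34 30
f 34 28 35
f 34 35 30
f 35 28 36
f 35 36 30
f 36 28 37
f 36 37 30
f 37 28 38
f 37 38 30
f 38 28 39
f 38 39 30
f 39 28 40
f 39 40 30
f 40 28 41
f 40 41 30
f 41 28 42
f 41 42 30
f 42 28 43
f 42 43 30
f 43 28 44
f 43 44 30
f 44 28 45
f 44 45 30
f 45 28 29
f 45 29 30



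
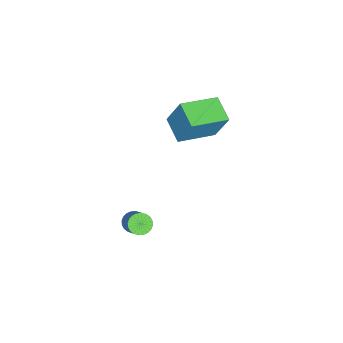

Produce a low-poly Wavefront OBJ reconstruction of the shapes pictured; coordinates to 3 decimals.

v 0.992 -0.943 -3.916
v 1.446 -1.115 -4.214
v 2.363 -0.549 -3.142
v 1.908 -0.377 -2.844
v 1.416 -0.91 -4.296
v 2.332 -0.344 -3.223
v 1.32 -0.711 -4.32
v 2.237 -0.145 -3.247
v 1.175 -0.546 -4.282
v 2.092 0.02 -3.21
v 1.002 -0.443 -4.189
v 1.918 0.123 -3.117
v 0.827 -0.415 -4.054
v 1.744 0.151 -2.982
v 0.677 -0.468 -3.898
v 1.594 0.098 -2.826
v 0.576 -0.593 -3.745
v 1.492 -0.027 -2.673
v 0.537 -0.771 -3.618
v 1.454 -0.205 -2.546
v 0.568 -0.976 -3.537
v 1.484 -0.41 -2.464
v 0.663 -1.175 -3.513
v 1.58 -0.609 -2.44
v 0.808 -1.34 -3.55
v 1.725 -0.774 -2.478
v 0.982 -1.443 -3.643
v 1.898 -0.877 -2.571
v 1.156 -1.471 -3.778
v 2.073 -0.905 -2.706
v 1.306 -1.418 -3.934
v 2.223 -0.852 -2.862
v 1.408 -1.293 -4.087
v 2.324 -0.727 -3.015
v -5.265 0.692 -1.435
v -5.051 1.396 0.175
v -4.234 1.502 -1.926
v -4.02 2.206 -0.316
v -3.92 -0.746 -0.984
v -3.706 -0.042 0.626
v -2.889 0.064 -1.475
v -2.675 0.768 0.135
f 2 1 5
f 2 5 3
f 3 5 6
f 3 6 4
f 5 1 7
f 5 7 6
f 6 7 8
f 6 8 4
f 7 1 9
f 7 9 8
f 8 9 10
f 8 10 4
f 9 1 11
f 9 11 10
f 10 11 12
f 10 12 4
f 11 1 13
f 11 13 12
f 12 13 14
f 12 14 4
f 13 1 15
f 13 15 14
f 14 15 16
f 14 16 4
f 15 1 17
f 15 17 16
f 16 17 18
f 16 18 4
f 17 1 19
f 17 19 18
f 18 19 20
f 18 20 4
f 19 1 21
f 19 21 20
f 20 21 22
f 20 22 4
f 21 1 23
f 21 23 22
f 22 23 24
f 22 24 4
f 23 1 25
f 23 25 24
f 24 25 26
f 24 26 4
f 25 1 27
f 25 27 26
f 26 27 28
f 26 28 4
f 27 1 29
f 27 29 28
f 28 29 30
f 28 30 4
f 29 1 31
f 29 31 30
f 30 31 32
f 30 32 4
f 31 1 33
f 31 33 32
f 32 33 34
f 32 34 4
f 33 1 2
f 33 2 34
f 34 2 3
f 34 3 4
f 36 38 35
f 39 36 35
f 35 38 37
f 37 39 35
f 36 42 38
f 40 36 39
f 40 42 36
f 38 42 37
f 41 39 37
f 37 42 41
f 41 40 39
f 42 40 41



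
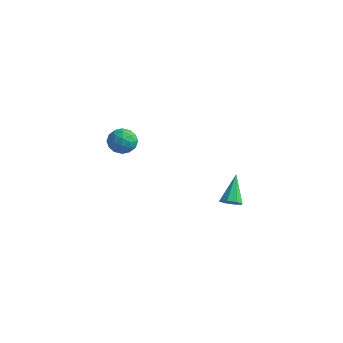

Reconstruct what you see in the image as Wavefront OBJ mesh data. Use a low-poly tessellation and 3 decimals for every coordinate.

v -3.304 2.557 -0.807
v -2.824 1.953 -0.645
v -3.956 2.327 0.265
v -3.476 1.723 0.427
v -3.204 2.462 0.461
v -2.801 2.604 -0.202
v -3.979 1.676 -0.178
v -3.576 1.818 -0.841
v -3.241 1.408 -0.257
v -2.762 1.894 0.139
v -4.018 2.386 -0.519
v -3.539 2.872 -0.123
v -3.007 2.275 -0.82
v -3.773 2.005 0.44
v -3.613 2.439 0.46
v -3.331 2.084 0.556
v -2.993 2.658 -0.56
v -2.711 2.303 -0.464
v -2.935 2.602 0.186
v -4.069 1.977 0.084
v -3.787 1.622 0.18
v -3.449 2.196 -0.936
v -3.167 1.841 -0.84
v -3.845 1.678 -0.566
v -2.97 1.6 -0.497
v -3.353 1.464 0.134
v -3.649 1.437 -0.222
v -3.412 1.52 -0.612
v -2.689 1.885 -0.264
v -3.072 1.75 0.366
v -2.912 2.185 0.386
v -2.675 2.268 -0.004
v -2.934 1.565 -0.036
v -3.708 2.53 -0.746
v -4.091 2.395 -0.116
v -4.105 2.012 -0.376
v -3.868 2.095 -0.766
v -3.427 2.816 -0.514
v -3.81 2.68 0.117
v -3.368 2.76 0.232
v -3.131 2.843 -0.158
v -3.846 2.715 -0.344
v 3.214 1.681 -1.422
v 3.758 1.835 -1.353
v 2.766 2.759 -0.298
v 3.555 2.071 -1.659
v 3.152 2.078 -1.827
v 2.785 1.853 -1.757
v 2.669 1.527 -1.491
v 2.872 1.292 -1.184
v 3.275 1.285 -1.017
v 3.642 1.51 -1.087
f 1 38 17
f 38 12 41
f 17 41 6
f 38 41 17
f 1 17 13
f 17 6 18
f 13 18 2
f 17 18 13
f 1 13 22
f 13 2 23
f 22 23 8
f 13 23 22
f 1 22 34
f 22 8 37
f 34 37 11
f 22 37 34
f 1 34 38
f 34 11 42
f 38 42 12
f 34 42 38
f 2 18 29
f 18 6 32
f 29 32 10
f 18 32 29
f 6 41 19
f 41 12 40
f 19 40 5
f 41 40 19
f 12 42 39
f 42 11 35
f 39 35 3
f 42 35 39
f 11 37 36
f 37 8 24
f 36 24 7
f 37 24 36
f 8 23 28
f 23 2 25
f 28 25 9
f 23 25 28
f 4 30 16
f 30 10 31
f 16 31 5
f 30 31 16
f 4 16 14
f 16 5 15
f 14 15 3
f 16 15 14
f 4 14 21
f 14 3 20
f 21 20 7
f 14 20 21
f 4 21 26
f 21 7 27
f 26 27 9
f 21 27 26
f 4 26 30
f 26 9 33
f 30 33 10
f 26 33 30
f 5 31 19
f 31 10 32
f 19 32 6
f 31 32 19
f 3 15 39
f 15 5 40
f 39 40 12
f 15 40 39
f 7 20 36
f 20 3 35
f 36 35 11
f 20 35 36
f 9 27 28
f 27 7 24
f 28 24 8
f 27 24 28
f 10 33 29
f 33 9 25
f 29 25 2
f 33 25 29
f 44 43 46
f 44 46 45
f 46 43 47
f 46 47 45
f 47 43 48
f 47 48 45
f 48 43 49
f 48 49 45
f 49 43 50
f 49 50 45
f 50 43 51
f 50 51 45
f 51 43 52
f 51 52 45
f 52 43 44
f 52 44 45



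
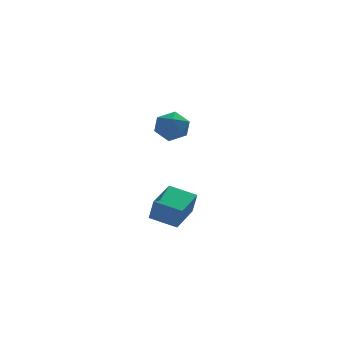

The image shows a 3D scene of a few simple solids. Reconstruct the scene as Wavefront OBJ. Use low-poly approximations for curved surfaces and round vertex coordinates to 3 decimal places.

v 1.002 3.174 -3.169
v 1.105 2.871 -2.253
v 1.797 4.222 -2.911
v 1.9 3.919 -1.996
v 1.88 2.581 -3.464
v 1.983 2.278 -2.549
v 2.675 3.629 -3.207
v 2.778 3.326 -2.291
v 0.951 1.979 1.481
v 1.356 2.378 1.861
v 1.664 1.142 1.599
v 2.069 1.541 1.979
v 1.463 1.338 2.222
v 1.023 1.856 2.149
v 1.997 1.664 1.311
v 1.557 2.182 1.238
v 2.003 2.183 1.755
v 1.673 1.982 2.319
v 1.347 1.538 1.141
v 1.017 1.337 1.705
f 2 4 1
f 5 2 1
f 1 4 3
f 3 5 1
f 2 8 4
f 6 2 5
f 6 8 2
f 4 8 3
f 7 5 3
f 3 8 7
f 7 6 5
f 8 6 7
f 9 20 14
f 9 14 10
f 9 10 16
f 9 16 19
f 9 19 20
f 10 14 18
f 14 20 13
f 20 19 11
f 19 16 15
f 16 10 17
f 12 18 13
f 12 13 11
f 12 11 15
f 12 15 17
f 12 17 18
f 13 18 14
f 11 13 20
f 15 11 19
f 17 15 16
f 18 17 10



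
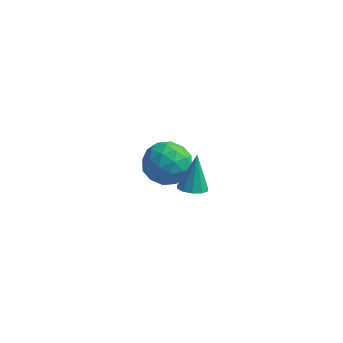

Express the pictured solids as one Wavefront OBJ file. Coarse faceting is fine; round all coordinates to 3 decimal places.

v 0.36 -1.325 1.811
v 0.866 -1.657 1.984
v 0.3 -0.635 3.309
v 0.99 -1.32 1.834
v 0.873 -0.985 1.675
v 0.56 -0.779 1.568
v 0.171 -0.781 1.554
v -0.146 -0.992 1.637
v -0.269 -1.329 1.788
v -0.153 -1.665 1.947
v 0.16 -1.87 2.054
v 0.549 -1.868 2.068
v -3.733 3.82 -2.592
v -3.234 4.386 -1.702
v -2.026 3.394 -3.278
v -1.527 3.96 -2.388
v -2.098 2.961 -2.196
v -3.153 3.224 -1.772
v -2.107 4.556 -3.208
v -3.162 4.819 -2.784
v -2.229 4.841 -2.083
v -2.224 3.856 -1.458
v -3.036 3.924 -3.522
v -3.031 2.939 -2.897
v -3.633 4.14 -2.087
v -1.627 3.64 -2.893
v -1.962 3.052 -2.78
v -1.669 3.385 -2.257
v -3.586 3.457 -2.128
v -3.293 3.79 -1.605
v -2.625 2.953 -1.896
v -1.967 3.99 -3.375
v -1.674 4.323 -2.852
v -3.591 4.395 -2.723
v -3.298 4.728 -2.2
v -2.635 4.827 -3.084
v -2.749 4.741 -1.787
v -1.746 4.491 -2.191
v -2.087 4.841 -2.672
v -2.707 4.995 -2.423
v -2.746 4.162 -1.42
v -1.743 3.911 -1.823
v -2.079 3.324 -1.711
v -2.699 3.479 -1.461
v -2.155 4.429 -1.644
v -3.517 3.869 -3.157
v -2.514 3.618 -3.56
v -2.561 4.301 -3.519
v -3.181 4.456 -3.269
v -3.514 3.289 -2.789
v -2.511 3.039 -3.193
v -2.553 2.785 -2.557
v -3.173 2.939 -2.308
v -3.105 3.351 -3.336
f 2 1 4
f 2 4 3
f 4 1 5
f 4 5 3
f 5 1 6
f 5 6 3
f 6 1 7
f 6 7 3
f 7 1 8
f 7 8 3
f 8 1 9
f 8 9 3
f 9 1 10
f 9 10 3
f 10 1 11
f 10 11 3
f 11 1 12
f 11 12 3
f 12 1 2
f 12 2 3
f 13 50 29
f 50 24 53
f 29 53 18
f 50 53 29
f 13 29 25
f 29 18 30
f 25 30 14
f 29 30 25
f 13 25 34
f 25 14 35
f 34 35 20
f 25 35 34
f 13 34 46
f 34 20 49
f 46 49 23
f 34 49 46
f 13 46 50
f 46 23 54
f 50 54 24
f 46 54 50
f 14 30 41
f 30 18 44
f 41 44 22
f 30 44 41
f 18 53 31
f 53 24 52
f 31 52 17
f 53 52 31
f 24 54 51
f 54 23 47
f 51 47 15
f 54 47 51
f 23 49 48
f 49 20 36
f 48 36 19
f 49 36 48
f 20 35 40
f 35 14 37
f 40 37 21
f 35 37 40
f 16 42 28
f 42 22 43
f 28 43 17
f 42 43 28
f 16 28 26
f 28 17 27
f 26 27 15
f 28 27 26
f 16 26 33
f 26 15 32
f 33 32 19
f 26 32 33
f 16 33 38
f 33 19 39
f 38 39 21
f 33 39 38
f 16 38 42
f 38 21 45
f 42 45 22
f 38 45 42
f 17 43 31
f 43 22 44
f 31 44 18
f 43 44 31
f 15 27 51
f 27 17 52
f 51 52 24
f 27 52 51
f 19 32 48
f 32 15 47
f 48 47 23
f 32 47 48
f 21 39 40
f 39 19 36
f 40 36 20
f 39 36 40
f 22 45 41
f 45 21 37
f 41 37 14
f 45 37 41



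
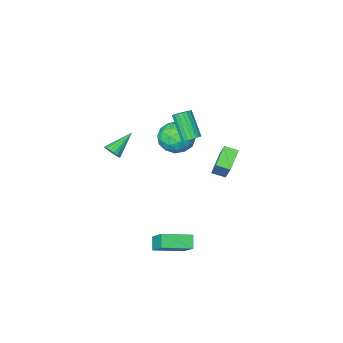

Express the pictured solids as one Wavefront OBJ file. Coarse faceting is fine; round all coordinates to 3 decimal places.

v -1.636 -0.397 0.415
v -1.104 -0.265 0.527
v -1.131 -1.352 1.936
v -1.664 -1.483 1.825
v -1.231 -0.094 0.656
v -1.259 -1.181 2.066
v -1.439 0.017 0.738
v -1.466 -1.07 2.147
v -1.686 0.046 0.755
v -1.713 -1.041 2.165
v -1.923 -0.013 0.706
v -1.95 -1.1 2.115
v -2.103 -0.147 0.598
v -2.131 -1.234 2.008
v -2.191 -0.331 0.455
v -2.219 -1.418 1.864
v -2.169 -0.528 0.304
v -2.196 -1.615 1.713
v -2.041 -0.699 0.174
v -2.069 -1.786 1.584
v -1.834 -0.81 0.093
v -1.861 -1.897 1.502
v -1.587 -0.839 0.075
v -1.614 -1.926 1.485
v -1.35 -0.78 0.125
v -1.377 -1.867 1.534
v -1.169 -0.646 0.232
v -1.197 -1.733 1.642
v -1.081 -0.462 0.376
v -1.109 -1.549 1.785
v -3.999 -1.329 -2.459
v -3.551 -0.123 -0.773
v -4.593 -0.782 -2.691
v -4.145 0.423 -1.006
v -3.055 -0.623 -3.214
v -2.607 0.582 -1.529
v -3.649 -0.077 -3.447
v -3.201 1.129 -1.761
v -1.996 -1.73 -1.716
v -1.255 -2.573 -1.889
v -2.705 -2.647 -0.291
v -1.964 -3.49 -0.464
v -1.6 -2.482 -0.087
v -1.162 -1.915 -0.968
v -2.798 -3.305 -1.212
v -2.36 -2.738 -2.093
v -1.75 -3.546 -1.578
v -1.01 -3.037 -0.883
v -2.95 -2.183 -1.297
v -2.21 -1.674 -0.602
v -1.563 -2.071 -1.928
v -2.397 -3.149 -0.252
v -2.183 -2.557 -0.031
v -1.747 -3.052 -0.132
v -1.509 -1.685 -1.387
v -1.073 -2.18 -1.488
v -1.276 -2.126 -0.429
v -2.887 -3.04 -0.692
v -2.451 -3.535 -0.793
v -2.213 -2.168 -2.048
v -1.777 -2.663 -2.149
v -2.684 -3.094 -1.751
v -1.419 -3.138 -1.846
v -1.835 -3.677 -1.008
v -2.326 -3.569 -1.448
v -2.068 -3.235 -1.966
v -0.984 -2.839 -1.438
v -1.4 -3.378 -0.6
v -1.187 -2.786 -0.379
v -0.929 -2.453 -0.897
v -1.275 -3.411 -1.255
v -2.56 -1.842 -1.58
v -2.976 -2.381 -0.742
v -3.031 -2.767 -1.283
v -2.773 -2.434 -1.801
v -2.125 -1.543 -1.172
v -2.541 -2.082 -0.334
v -1.892 -1.985 -0.214
v -1.634 -1.651 -0.732
v -2.685 -1.809 -0.925
v 1.222 3.724 -4.862
v 0.907 3.173 -4.282
v 1.318 4.848 -3.743
v 1.003 4.297 -3.162
v 2.837 3.203 -4.478
v 2.522 2.652 -3.897
v 2.933 4.327 -3.358
v 2.618 3.776 -2.778
v 4.075 1.248 2.629
v 4.375 1.04 3.014
v 2.765 0.992 3.511
v 4.368 1.269 3.071
v 4.303 1.494 3.04
v 4.193 1.67 2.927
v 4.06 1.762 2.756
v 3.93 1.753 2.56
v 3.828 1.643 2.377
v 3.776 1.455 2.244
v 3.783 1.226 2.188
v 3.847 1.002 2.219
v 3.957 0.826 2.331
v 4.091 0.734 2.503
v 4.221 0.743 2.699
v 4.322 0.853 2.882
f 2 1 5
f 2 5 3
f 3 5 6
f 3 6 4
f 5 1 7
f 5 7 6
f 6 7 8
f 6 8 4
f 7 1 9
f 7 9 8
f 8 9 10
f 8 10 4
f 9 1 11
f 9 11 10
f 10 11 12
f 10 12 4
f 11 1 13
f 11 13 12
f 12 13 14
f 12 14 4
f 13 1 15
f 13 15 14
f 14 15 16
f 14 16 4
f 15 1 17
f 15 17 16
f 16 17 18
f 16 18 4
f 17 1 19
f 17 19 18
f 18 19 20
f 18 20 4
f 19 1 21
f 19 21 20
f 20 21 22
f 20 22 4
f 21 1 23
f 21 23 22
f 22 23 24
f 22 24 4
f 23 1 25
f 23 25 24
f 24 25 26
f 24 26 4
f 25 1 27
f 25 27 26
f 26 27 28
f 26 28 4
f 27 1 29
f 27 29 28
f 28 29 30
f 28 30 4
f 29 1 2
f 29 2 30
f 30 2 3
f 30 3 4
f 32 34 31
f 35 32 31
f 31 34 33
f 33 35 31
f 32 38 34
f 36 32 35
f 36 38 32
f 34 38 33
f 37 35 33
f 33 38 37
f 37 36 35
f 38 36 37
f 39 76 55
f 76 50 79
f 55 79 44
f 76 79 55
f 39 55 51
f 55 44 56
f 51 56 40
f 55 56 51
f 39 51 60
f 51 40 61
f 60 61 46
f 51 61 60
f 39 60 72
f 60 46 75
f 72 75 49
f 60 75 72
f 39 72 76
f 72 49 80
f 76 80 50
f 72 80 76
f 40 56 67
f 56 44 70
f 67 70 48
f 56 70 67
f 44 79 57
f 79 50 78
f 57 78 43
f 79 78 57
f 50 80 77
f 80 49 73
f 77 73 41
f 80 73 77
f 49 75 74
f 75 46 62
f 74 62 45
f 75 62 74
f 46 61 66
f 61 40 63
f 66 63 47
f 61 63 66
f 42 68 54
f 68 48 69
f 54 69 43
f 68 69 54
f 42 54 52
f 54 43 53
f 52 53 41
f 54 53 52
f 42 52 59
f 52 41 58
f 59 58 45
f 52 58 59
f 42 59 64
f 59 45 65
f 64 65 47
f 59 65 64
f 42 64 68
f 64 47 71
f 68 71 48
f 64 71 68
f 43 69 57
f 69 48 70
f 57 70 44
f 69 70 57
f 41 53 77
f 53 43 78
f 77 78 50
f 53 78 77
f 45 58 74
f 58 41 73
f 74 73 49
f 58 73 74
f 47 65 66
f 65 45 62
f 66 62 46
f 65 62 66
f 48 71 67
f 71 47 63
f 67 63 40
f 71 63 67
f 82 84 81
f 85 82 81
f 81 84 83
f 83 85 81
f 82 88 84
f 86 82 85
f 86 88 82
f 84 88 83
f 87 85 83
f 83 88 87
f 87 86 85
f 88 86 87
f 90 89 92
f 90 92 91
f 92 89 93
f 92 93 91
f 93 89 94
f 93 94 91
f 94 89 95
f 94 95 91
f 95 89 96
f 95 96 91
f 96 89 97
f 96 97 91
f 97 89 98
f 97 98 91
f 98 89 99
f 98 99 91
f 99 89 100
f 99 100 91
f 100 89 101
f 100 101 91
f 101 89 102
f 101 102 91
f 102 89 103
f 102 103 91
f 103 89 104
f 103 104 91
f 104 89 90
f 104 90 91



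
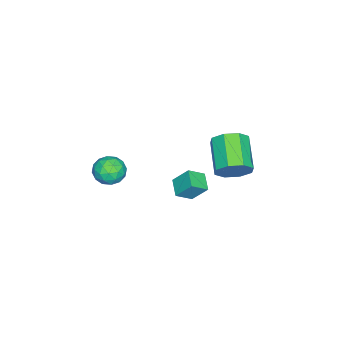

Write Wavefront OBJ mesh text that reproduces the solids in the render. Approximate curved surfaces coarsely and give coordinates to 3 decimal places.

v 2.161 -3.327 1.369
v 2.52 -3.054 0.597
v 2.82 -4.606 1.223
v 3.179 -4.333 0.451
v 3.448 -3.97 1.222
v 3.041 -3.18 1.313
v 2.299 -4.48 0.507
v 1.892 -3.69 0.598
v 2.605 -3.767 0.065
v 3.315 -3.451 0.507
v 2.025 -4.209 1.313
v 2.735 -3.893 1.755
v 2.283 -3.078 0.996
v 3.057 -4.582 0.824
v 3.216 -4.368 1.277
v 3.427 -4.208 0.824
v 2.589 -3.152 1.416
v 2.8 -2.992 0.963
v 3.345 -3.53 1.33
v 2.54 -4.668 0.857
v 2.751 -4.508 0.404
v 1.913 -3.452 0.996
v 2.124 -3.292 0.543
v 1.995 -4.13 0.49
v 2.544 -3.337 0.229
v 2.931 -4.088 0.143
v 2.414 -4.175 0.177
v 2.175 -3.711 0.23
v 2.961 -3.151 0.489
v 3.348 -3.903 0.403
v 3.507 -3.69 0.856
v 3.267 -3.225 0.91
v 3.011 -3.57 0.176
v 1.992 -3.757 1.417
v 2.379 -4.509 1.331
v 2.073 -4.435 0.91
v 1.833 -3.97 0.964
v 2.409 -3.572 1.677
v 2.796 -4.323 1.591
v 3.165 -3.949 1.59
v 2.926 -3.485 1.643
v 2.329 -4.09 1.644
v 1.034 -1.213 -0.278
v 0.939 -0.414 0.679
v 0.412 -0.605 -0.847
v 0.317 0.193 0.109
v 1.863 -0.693 -0.629
v 1.768 0.105 0.327
v 1.241 -0.086 -1.199
v 1.146 0.713 -0.242
v 2.393 2.507 2.842
v 2.921 2.409 3.638
v 1.416 1.575 4.534
v 0.887 1.673 3.738
v 2.556 3.046 3.619
v 1.051 2.212 4.515
v 2.096 3.368 3.145
v 0.591 2.534 4.041
v 1.809 3.185 2.494
v 0.304 2.351 3.39
v 1.864 2.605 2.046
v 0.359 1.771 2.942
v 2.229 1.968 2.065
v 0.724 1.134 2.961
v 2.689 1.646 2.539
v 1.184 0.812 3.435
v 2.976 1.829 3.19
v 1.471 0.995 4.086
f 1 38 17
f 38 12 41
f 17 41 6
f 38 41 17
f 1 17 13
f 17 6 18
f 13 18 2
f 17 18 13
f 1 13 22
f 13 2 23
f 22 23 8
f 13 23 22
f 1 22 34
f 22 8 37
f 34 37 11
f 22 37 34
f 1 34 38
f 34 11 42
f 38 42 12
f 34 42 38
f 2 18 29
f 18 6 32
f 29 32 10
f 18 32 29
f 6 41 19
f 41 12 40
f 19 40 5
f 41 40 19
f 12 42 39
f 42 11 35
f 39 35 3
f 42 35 39
f 11 37 36
f 37 8 24
f 36 24 7
f 37 24 36
f 8 23 28
f 23 2 25
f 28 25 9
f 23 25 28
f 4 30 16
f 30 10 31
f 16 31 5
f 30 31 16
f 4 16 14
f 16 5 15
f 14 15 3
f 16 15 14
f 4 14 21
f 14 3 20
f 21 20 7
f 14 20 21
f 4 21 26
f 21 7 27
f 26 27 9
f 21 27 26
f 4 26 30
f 26 9 33
f 30 33 10
f 26 33 30
f 5 31 19
f 31 10 32
f 19 32 6
f 31 32 19
f 3 15 39
f 15 5 40
f 39 40 12
f 15 40 39
f 7 20 36
f 20 3 35
f 36 35 11
f 20 35 36
f 9 27 28
f 27 7 24
f 28 24 8
f 27 24 28
f 10 33 29
f 33 9 25
f 29 25 2
f 33 25 29
f 44 46 43
f 47 44 43
f 43 46 45
f 45 47 43
f 44 50 46
f 48 44 47
f 48 50 44
f 46 50 45
f 49 47 45
f 45 50 49
f 49 48 47
f 50 48 49
f 52 51 55
f 52 55 53
f 53 55 56
f 53 56 54
f 55 51 57
f 55 57 56
f 56 57 58
f 56 58 54
f 57 51 59
f 57 59 58
f 58 59 60
f 58 60 54
f 59 51 61
f 59 61 60
f 60 61 62
f 60 62 54
f 61 51 63
f 61 63 62
f 62 63 64
f 62 64 54
f 63 51 65
f 63 65 64
f 64 65 66
f 64 66 54
f 65 51 67
f 65 67 66
f 66 67 68
f 66 68 54
f 67 51 52
f 67 52 68
f 68 52 53
f 68 53 54



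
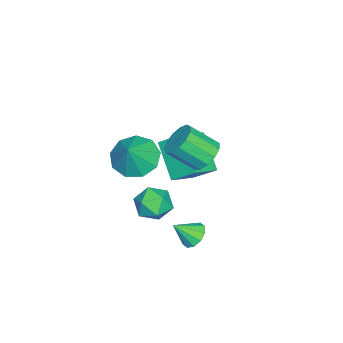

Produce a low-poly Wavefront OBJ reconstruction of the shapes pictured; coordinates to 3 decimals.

v -0.726 3.032 0.188
v 0.044 3.377 0.293
v 0.416 2.233 1.317
v -0.354 1.888 1.212
v -0.241 3.578 0.622
v 0.132 2.434 1.646
v -0.679 3.607 0.813
v -0.306 2.463 1.837
v -1.132 3.452 0.805
v -0.76 2.308 1.829
v -1.457 3.165 0.602
v -1.084 2.021 1.626
v -1.549 2.835 0.267
v -1.177 1.691 1.291
v -1.38 2.568 -0.093
v -1.008 1.424 0.931
v -1.004 2.448 -0.364
v -0.632 1.304 0.661
v -0.539 2.514 -0.459
v -0.167 1.37 0.565
v -0.134 2.744 -0.349
v 0.238 1.6 0.675
v 0.083 3.066 -0.069
v 0.456 1.922 0.955
v 1.393 1.913 -1.21
v 1.938 1.878 -1.943
v 0.462 0.962 -1.857
v 1.007 0.927 -2.59
v 1.281 0.56 -1.799
v 1.857 1.148 -1.398
v 0.543 1.692 -2.402
v 1.119 2.28 -2.001
v 1.414 1.742 -2.68
v 1.869 1.042 -2.307
v 0.531 1.798 -1.493
v 0.986 1.098 -1.12
v -2.007 0.363 -0.693
v -2.025 1.435 0.112
v -3.33 0.868 -1.394
v -3.348 1.94 -0.59
v -0.892 1.4 -2.05
v -0.91 2.472 -1.246
v -2.215 1.905 -2.752
v -2.233 2.977 -1.947
v 2.548 1.187 2.095
v 3.14 0.441 1.654
v 3.432 1.233 3.205
v 3.367 1.09 1.446
v 3.211 1.784 1.542
v 2.744 2.199 1.897
v 2.186 2.141 2.345
v 1.797 1.636 2.676
v 1.759 0.921 2.735
v 2.09 0.331 2.495
v 2.635 0.141 2.068
v 1.401 3.278 -3.239
v 2.02 3.525 -3.378
v 1.879 2.542 -2.421
v 1.852 3.758 -3.071
v 1.513 3.808 -2.828
v 1.131 3.655 -2.742
v 0.852 3.359 -2.847
v 0.783 3.031 -3.101
v 0.95 2.798 -3.408
v 1.29 2.748 -3.651
v 1.672 2.901 -3.736
v 1.951 3.198 -3.632
f 2 1 5
f 2 5 3
f 3 5 6
f 3 6 4
f 5 1 7
f 5 7 6
f 6 7 8
f 6 8 4
f 7 1 9
f 7 9 8
f 8 9 10
f 8 10 4
f 9 1 11
f 9 11 10
f 10 11 12
f 10 12 4
f 11 1 13
f 11 13 12
f 12 13 14
f 12 14 4
f 13 1 15
f 13 15 14
f 14 15 16
f 14 16 4
f 15 1 17
f 15 17 16
f 16 17 18
f 16 18 4
f 17 1 19
f 17 19 18
f 18 19 20
f 18 20 4
f 19 1 21
f 19 21 20
f 20 21 22
f 20 22 4
f 21 1 23
f 21 23 22
f 22 23 24
f 22 24 4
f 23 1 2
f 23 2 24
f 24 2 3
f 24 3 4
f 25 36 30
f 25 30 26
f 25 26 32
f 25 32 35
f 25 35 36
f 26 30 34
f 30 36 29
f 36 35 27
f 35 32 31
f 32 26 33
f 28 34 29
f 28 29 27
f 28 27 31
f 28 31 33
f 28 33 34
f 29 34 30
f 27 29 36
f 31 27 35
f 33 31 32
f 34 33 26
f 38 40 37
f 41 38 37
f 37 40 39
f 39 41 37
f 38 44 40
f 42 38 41
f 42 44 38
f 40 44 39
f 43 41 39
f 39 44 43
f 43 42 41
f 44 42 43
f 46 45 48
f 46 48 47
f 48 45 49
f 48 49 47
f 49 45 50
f 49 50 47
f 50 45 51
f 50 51 47
f 51 45 52
f 51 52 47
f 52 45 53
f 52 53 47
f 53 45 54
f 53 54 47
f 54 45 55
f 54 55 47
f 55 45 46
f 55 46 47
f 57 56 59
f 57 59 58
f 59 56 60
f 59 60 58
f 60 56 61
f 60 61 58
f 61 56 62
f 61 62 58
f 62 56 63
f 62 63 58
f 63 56 64
f 63 64 58
f 64 56 65
f 64 65 58
f 65 56 66
f 65 66 58
f 66 56 67
f 66 67 58
f 67 56 57
f 67 57 58



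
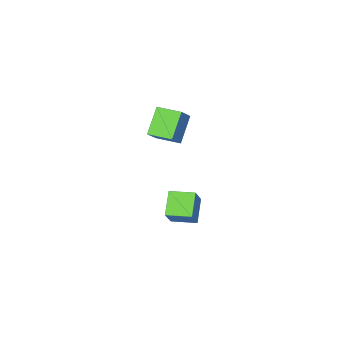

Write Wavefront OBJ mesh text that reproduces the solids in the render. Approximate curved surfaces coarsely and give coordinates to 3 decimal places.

v 3.411 0.599 -3.588
v 4.071 1.072 -2.198
v 2.278 1.657 -3.411
v 2.938 2.13 -2.021
v 4.322 1.71 -4.399
v 4.982 2.183 -3.009
v 3.189 2.768 -4.222
v 3.849 3.241 -2.832
v 4.592 0.585 2.621
v 3.445 -0.312 3.794
v 3.762 1.871 2.793
v 2.615 0.974 3.966
v 5.365 0.946 3.654
v 4.218 0.049 4.827
v 4.535 2.232 3.826
v 3.388 1.335 4.999
f 2 4 1
f 5 2 1
f 1 4 3
f 3 5 1
f 2 8 4
f 6 2 5
f 6 8 2
f 4 8 3
f 7 5 3
f 3 8 7
f 7 6 5
f 8 6 7
f 10 12 9
f 13 10 9
f 9 12 11
f 11 13 9
f 10 16 12
f 14 10 13
f 14 16 10
f 12 16 11
f 15 13 11
f 11 16 15
f 15 14 13
f 16 14 15



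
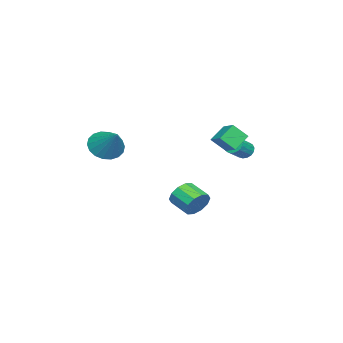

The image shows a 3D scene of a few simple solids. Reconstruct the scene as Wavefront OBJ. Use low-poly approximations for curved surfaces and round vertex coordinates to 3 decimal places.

v -0.693 3.967 3.634
v -0.409 3.22 4.433
v 0.055 4.692 4.046
v 0.339 3.944 4.845
v 0.141 3.516 2.915
v 0.425 2.768 3.714
v 0.889 4.24 3.327
v 1.173 3.493 4.126
v -3.24 0.955 -2.51
v -2.933 0.467 -3.201
v -3.513 -0.663 -2.662
v -3.82 -0.175 -1.97
v -2.547 0.46 -2.801
v -3.127 -0.67 -2.261
v -2.425 0.642 -2.289
v -3.006 -0.488 -1.75
v -2.615 0.943 -1.862
v -3.195 -0.187 -1.323
v -3.043 1.249 -1.682
v -3.624 0.119 -1.143
v -3.547 1.443 -1.818
v -4.127 0.313 -1.279
v -3.933 1.45 -2.219
v -4.513 0.32 -1.679
v -4.054 1.268 -2.73
v -4.635 0.138 -2.191
v -3.865 0.967 -3.157
v -4.445 -0.163 -2.618
v -3.436 0.661 -3.337
v -4.017 -0.469 -2.798
v -2.22 3.882 2.211
v -2.009 3.605 1.747
v -1.069 3.221 2.405
v -1.28 3.498 2.869
v -1.895 3.857 1.732
v -0.955 3.473 2.39
v -1.855 4.115 1.825
v -0.915 3.731 2.483
v -1.899 4.32 2.008
v -0.959 3.936 2.666
v -2.016 4.424 2.237
v -1.076 4.041 2.895
v -2.181 4.405 2.46
v -1.24 4.021 3.118
v -2.354 4.265 2.626
v -1.414 3.881 3.284
v -2.496 4.038 2.697
v -1.556 3.654 3.355
v -2.576 3.775 2.656
v -1.636 3.391 3.314
v -2.573 3.536 2.514
v -1.633 3.152 3.172
v -2.49 3.377 2.303
v -1.55 2.993 2.961
v -2.345 3.333 2.07
v -1.405 2.95 2.728
v -2.171 3.416 1.87
v -1.231 3.032 2.528
v -0.696 -3.417 2.294
v -0.088 -4.266 2.475
v 0.396 -2.363 3.566
v 0.13 -4.055 2.113
v 0.184 -3.718 1.787
v 0.064 -3.322 1.562
v -0.207 -2.944 1.482
v -0.574 -2.66 1.562
v -0.966 -2.525 1.788
v -1.305 -2.568 2.114
v -1.523 -2.778 2.475
v -1.577 -3.115 2.801
v -1.457 -3.512 3.027
v -1.186 -3.889 3.107
v -0.818 -4.174 3.026
v -0.426 -4.308 2.801
f 2 4 1
f 5 2 1
f 1 4 3
f 3 5 1
f 2 8 4
f 6 2 5
f 6 8 2
f 4 8 3
f 7 5 3
f 3 8 7
f 7 6 5
f 8 6 7
f 10 9 13
f 10 13 11
f 11 13 14
f 11 14 12
f 13 9 15
f 13 15 14
f 14 15 16
f 14 16 12
f 15 9 17
f 15 17 16
f 16 17 18
f 16 18 12
f 17 9 19
f 17 19 18
f 18 19 20
f 18 20 12
f 19 9 21
f 19 21 20
f 20 21 22
f 20 22 12
f 21 9 23
f 21 23 22
f 22 23 24
f 22 24 12
f 23 9 25
f 23 25 24
f 24 25 26
f 24 26 12
f 25 9 27
f 25 27 26
f 26 27 28
f 26 28 12
f 27 9 29
f 27 29 28
f 28 29 30
f 28 30 12
f 29 9 10
f 29 10 30
f 30 10 11
f 30 11 12
f 32 31 35
f 32 35 33
f 33 35 36
f 33 36 34
f 35 31 37
f 35 37 36
f 36 37 38
f 36 38 34
f 37 31 39
f 37 39 38
f 38 39 40
f 38 40 34
f 39 31 41
f 39 41 40
f 40 41 42
f 40 42 34
f 41 31 43
f 41 43 42
f 42 43 44
f 42 44 34
f 43 31 45
f 43 45 44
f 44 45 46
f 44 46 34
f 45 31 47
f 45 47 46
f 46 47 48
f 46 48 34
f 47 31 49
f 47 49 48
f 48 49 50
f 48 50 34
f 49 31 51
f 49 51 50
f 50 51 52
f 50 52 34
f 51 31 53
f 51 53 52
f 52 53 54
f 52 54 34
f 53 31 55
f 53 55 54
f 54 55 56
f 54 56 34
f 55 31 57
f 55 57 56
f 56 57 58
f 56 58 34
f 57 31 32
f 57 32 58
f 58 32 33
f 58 33 34
f 60 59 62
f 60 62 61
f 62 59 63
f 62 63 61
f 63 59 64
f 63 64 61
f 64 59 65
f 64 65 61
f 65 59 66
f 65 66 61
f 66 59 67
f 66 67 61
f 67 59 68
f 67 68 61
f 68 59 69
f 68 69 61
f 69 59 70
f 69 70 61
f 70 59 71
f 70 71 61
f 71 59 72
f 71 72 61
f 72 59 73
f 72 73 61
f 73 59 74
f 73 74 61
f 74 59 60
f 74 60 61



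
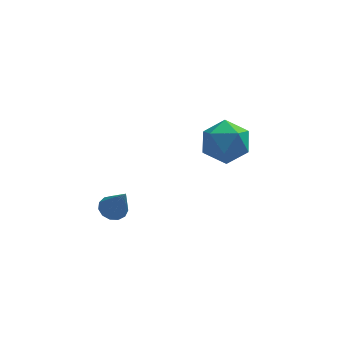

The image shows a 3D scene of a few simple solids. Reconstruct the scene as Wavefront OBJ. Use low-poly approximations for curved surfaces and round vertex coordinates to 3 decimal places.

v -3.097 -2.509 -2.816
v -2.544 -2.504 -2.991
v -2.643 -3.211 -1.404
v -2.594 -2.221 -2.834
v -2.804 -2.03 -2.672
v -3.106 -1.991 -2.555
v -3.406 -2.117 -2.521
v -3.608 -2.367 -2.58
v -3.647 -2.662 -2.714
v -3.512 -2.909 -2.881
v -3.245 -3.029 -3.026
v -2.931 -2.984 -3.105
v -2.67 -2.788 -3.092
v 1.085 2.619 -3.871
v 1.677 3.203 -3.128
v 1.363 1.117 -2.912
v 1.955 1.701 -2.169
v 0.855 1.858 -2.252
v 0.683 2.786 -2.845
v 2.357 1.534 -3.195
v 2.185 2.462 -3.788
v 2.463 2.532 -2.711
v 1.534 2.732 -2.128
v 1.506 1.588 -3.912
v 0.577 1.788 -3.329
f 2 1 4
f 2 4 3
f 4 1 5
f 4 5 3
f 5 1 6
f 5 6 3
f 6 1 7
f 6 7 3
f 7 1 8
f 7 8 3
f 8 1 9
f 8 9 3
f 9 1 10
f 9 10 3
f 10 1 11
f 10 11 3
f 11 1 12
f 11 12 3
f 12 1 13
f 12 13 3
f 13 1 2
f 13 2 3
f 14 25 19
f 14 19 15
f 14 15 21
f 14 21 24
f 14 24 25
f 15 19 23
f 19 25 18
f 25 24 16
f 24 21 20
f 21 15 22
f 17 23 18
f 17 18 16
f 17 16 20
f 17 20 22
f 17 22 23
f 18 23 19
f 16 18 25
f 20 16 24
f 22 20 21
f 23 22 15



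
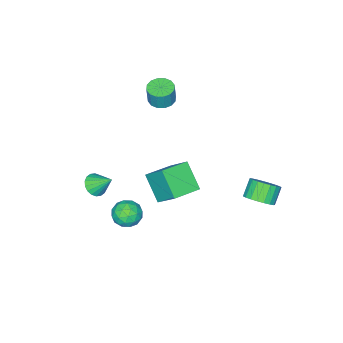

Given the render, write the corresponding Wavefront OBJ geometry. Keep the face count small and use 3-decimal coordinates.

v 1.189 1.607 -1.042
v 0.779 0.234 0.338
v 1.262 2.999 0.364
v 0.851 1.626 1.744
v 2.969 1.294 -0.824
v 2.558 -0.079 0.556
v 3.041 2.686 0.582
v 2.631 1.313 1.962
v -2.785 -3.807 1.69
v -1.939 -3.885 1.559
v -1.729 -3.79 2.859
v -2.575 -3.713 2.99
v -2.019 -3.447 1.54
v -1.809 -3.352 2.84
v -2.304 -3.106 1.561
v -2.094 -3.011 2.861
v -2.718 -2.953 1.617
v -2.508 -2.858 2.917
v -3.15 -3.029 1.692
v -2.941 -2.934 2.992
v -3.485 -3.313 1.767
v -3.275 -3.219 3.067
v -3.631 -3.73 1.821
v -3.421 -3.635 3.121
v -3.551 -4.168 1.84
v -3.341 -4.073 3.14
v -3.266 -4.509 1.819
v -3.056 -4.414 3.119
v -2.852 -4.662 1.763
v -2.642 -4.567 3.063
v -2.419 -4.586 1.688
v -2.21 -4.491 2.988
v -2.085 -4.301 1.613
v -1.875 -4.207 2.913
v -3.543 3.408 -4.121
v -2.925 3.801 -3.441
v -3.799 3.546 -2.499
v -4.417 3.152 -3.179
v -3.147 4.133 -3.557
v -4.021 3.877 -2.615
v -3.438 4.339 -3.771
v -4.312 4.083 -2.829
v -3.747 4.384 -4.046
v -4.621 4.128 -3.104
v -4.021 4.26 -4.333
v -4.895 4.005 -3.391
v -4.212 3.989 -4.584
v -5.086 3.733 -3.642
v -4.288 3.617 -4.755
v -5.161 3.362 -3.813
v -4.234 3.209 -4.816
v -5.108 2.954 -3.874
v -4.062 2.836 -4.757
v -4.935 2.58 -3.815
v -3.799 2.561 -4.588
v -4.673 2.306 -3.646
v -3.492 2.433 -4.338
v -4.366 2.177 -3.396
v -3.194 2.473 -4.051
v -4.068 2.218 -3.109
v -2.957 2.675 -3.776
v -3.83 2.42 -2.834
v -2.82 3.004 -3.56
v -3.694 2.748 -2.618
v -2.809 3.402 -3.442
v -3.683 3.147 -2.5
v 2.51 -4.288 -3.391
v 3.327 -4.163 -3.309
v 2.23 -3.172 -2.309
v 3.234 -3.926 -3.577
v 2.998 -3.761 -3.808
v 2.666 -3.7 -3.957
v 2.302 -3.756 -3.994
v 1.98 -3.917 -3.911
v 1.763 -4.151 -3.726
v 1.694 -4.413 -3.474
v 1.787 -4.65 -3.206
v 2.023 -4.815 -2.975
v 2.355 -4.876 -2.826
v 2.719 -4.82 -2.789
v 3.041 -4.659 -2.872
v 3.258 -4.424 -3.057
v 3.641 0.56 -2.439
v 4.567 0.219 -2.388
v 3.093 -0.939 -2.532
v 4.019 -1.28 -2.481
v 3.606 -0.853 -1.691
v 3.944 0.074 -1.634
v 3.716 -0.794 -3.286
v 4.054 0.133 -3.229
v 4.613 -0.618 -2.911
v 4.545 -0.654 -1.926
v 3.115 -0.066 -2.994
v 3.047 -0.102 -2.009
v 4.152 0.522 -2.406
v 3.508 -1.242 -2.514
v 3.265 -0.99 -2.051
v 3.81 -1.191 -2.02
v 3.786 0.436 -1.962
v 4.33 0.236 -1.932
v 3.765 -0.394 -1.523
v 3.33 -0.956 -2.988
v 3.874 -1.156 -2.958
v 3.85 0.471 -2.9
v 4.395 0.27 -2.869
v 3.895 -0.326 -3.397
v 4.723 -0.171 -2.683
v 4.402 -1.053 -2.737
v 4.223 -0.767 -3.211
v 4.422 -0.222 -3.177
v 4.684 -0.192 -2.104
v 4.362 -1.074 -2.158
v 4.119 -0.822 -1.694
v 4.318 -0.278 -1.661
v 4.711 -0.685 -2.411
v 3.298 0.354 -2.762
v 2.976 -0.528 -2.816
v 3.342 -0.442 -3.259
v 3.541 0.102 -3.226
v 3.258 0.333 -2.183
v 2.937 -0.549 -2.237
v 3.238 -0.498 -1.743
v 3.437 0.047 -1.709
v 2.949 -0.035 -2.509
f 2 4 1
f 5 2 1
f 1 4 3
f 3 5 1
f 2 8 4
f 6 2 5
f 6 8 2
f 4 8 3
f 7 5 3
f 3 8 7
f 7 6 5
f 8 6 7
f 10 9 13
f 10 13 11
f 11 13 14
f 11 14 12
f 13 9 15
f 13 15 14
f 14 15 16
f 14 16 12
f 15 9 17
f 15 17 16
f 16 17 18
f 16 18 12
f 17 9 19
f 17 19 18
f 18 19 20
f 18 20 12
f 19 9 21
f 19 21 20
f 20 21 22
f 20 22 12
f 21 9 23
f 21 23 22
f 22 23 24
f 22 24 12
f 23 9 25
f 23 25 24
f 24 25 26
f 24 26 12
f 25 9 27
f 25 27 26
f 26 27 28
f 26 28 12
f 27 9 29
f 27 29 28
f 28 29 30
f 28 30 12
f 29 9 31
f 29 31 30
f 30 31 32
f 30 32 12
f 31 9 33
f 31 33 32
f 32 33 34
f 32 34 12
f 33 9 10
f 33 10 34
f 34 10 11
f 34 11 12
f 36 35 39
f 36 39 37
f 37 39 40
f 37 40 38
f 39 35 41
f 39 41 40
f 40 41 42
f 40 42 38
f 41 35 43
f 41 43 42
f 42 43 44
f 42 44 38
f 43 35 45
f 43 45 44
f 44 45 46
f 44 46 38
f 45 35 47
f 45 47 46
f 46 47 48
f 46 48 38
f 47 35 49
f 47 49 48
f 48 49 50
f 48 50 38
f 49 35 51
f 49 51 50
f 50 51 52
f 50 52 38
f 51 35 53
f 51 53 52
f 52 53 54
f 52 54 38
f 53 35 55
f 53 55 54
f 54 55 56
f 54 56 38
f 55 35 57
f 55 57 56
f 56 57 58
f 56 58 38
f 57 35 59
f 57 59 58
f 58 59 60
f 58 60 38
f 59 35 61
f 59 61 60
f 60 61 62
f 60 62 38
f 61 35 63
f 61 63 62
f 62 63 64
f 62 64 38
f 63 35 65
f 63 65 64
f 64 65 66
f 64 66 38
f 65 35 36
f 65 36 66
f 66 36 37
f 66 37 38
f 68 67 70
f 68 70 69
f 70 67 71
f 70 71 69
f 71 67 72
f 71 72 69
f 72 67 73
f 72 73 69
f 73 67 74
f 73 74 69
f 74 67 75
f 74 75 69
f 75 67 76
f 75 76 69
f 76 67 77
f 76 77 69
f 77 67 78
f 77 78 69
f 78 67 79
f 78 79 69
f 79 67 80
f 79 80 69
f 80 67 81
f 80 81 69
f 81 67 82
f 81 82 69
f 82 67 68
f 82 68 69
f 83 120 99
f 120 94 123
f 99 123 88
f 120 123 99
f 83 99 95
f 99 88 100
f 95 100 84
f 99 100 95
f 83 95 104
f 95 84 105
f 104 105 90
f 95 105 104
f 83 104 116
f 104 90 119
f 116 119 93
f 104 119 116
f 83 116 120
f 116 93 124
f 120 124 94
f 116 124 120
f 84 100 111
f 100 88 114
f 111 114 92
f 100 114 111
f 88 123 101
f 123 94 122
f 101 122 87
f 123 122 101
f 94 124 121
f 124 93 117
f 121 117 85
f 124 117 121
f 93 119 118
f 119 90 106
f 118 106 89
f 119 106 118
f 90 105 110
f 105 84 107
f 110 107 91
f 105 107 110
f 86 112 98
f 112 92 113
f 98 113 87
f 112 113 98
f 86 98 96
f 98 87 97
f 96 97 85
f 98 97 96
f 86 96 103
f 96 85 102
f 103 102 89
f 96 102 103
f 86 103 108
f 103 89 109
f 108 109 91
f 103 109 108
f 86 108 112
f 108 91 115
f 112 115 92
f 108 115 112
f 87 113 101
f 113 92 114
f 101 114 88
f 113 114 101
f 85 97 121
f 97 87 122
f 121 122 94
f 97 122 121
f 89 102 118
f 102 85 117
f 118 117 93
f 102 117 118
f 91 109 110
f 109 89 106
f 110 106 90
f 109 106 110
f 92 115 111
f 115 91 107
f 111 107 84
f 115 107 111

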